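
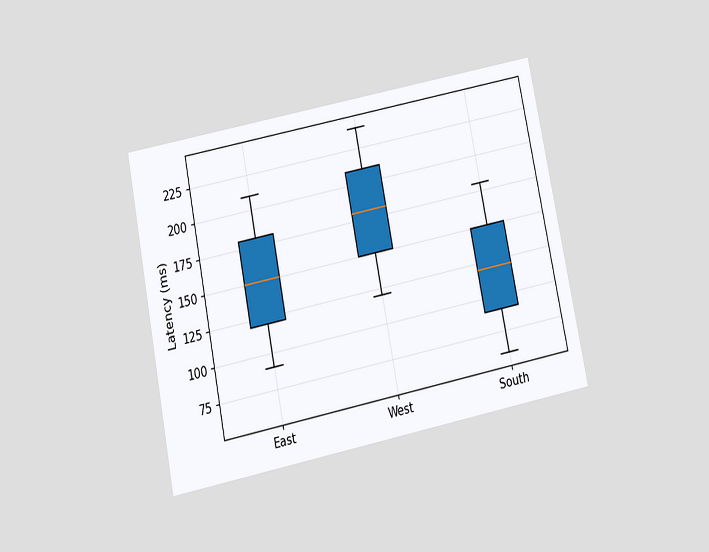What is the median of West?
180ms

The chart is tilted about 11° counter-clockwise and viewed slightly from below. The median line in the West box sits at 180ms.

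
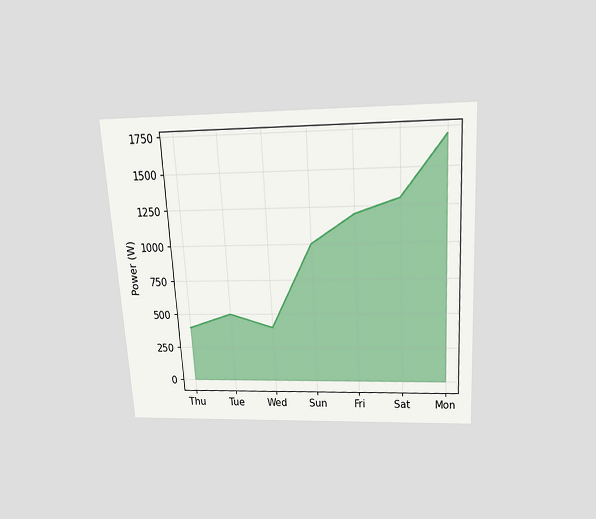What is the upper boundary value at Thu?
400W

The chart is tilted about 3° counter-clockwise and viewed slightly from above. At Thu the upper boundary is at 400W.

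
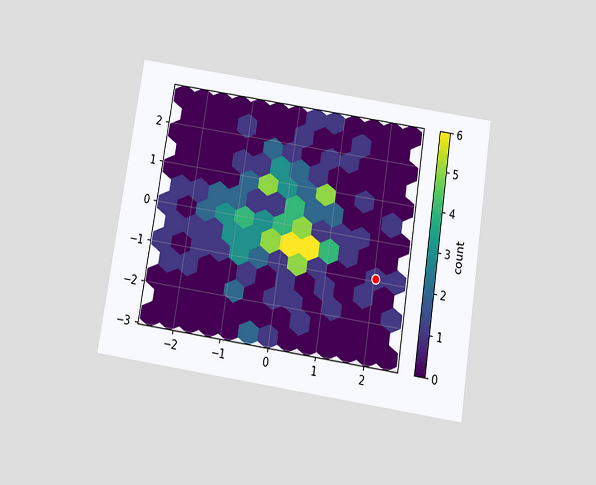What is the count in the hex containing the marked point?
The chart is tilted about 9° clockwise and viewed slightly from below. The marked hex reads 1 on the colorbar.

1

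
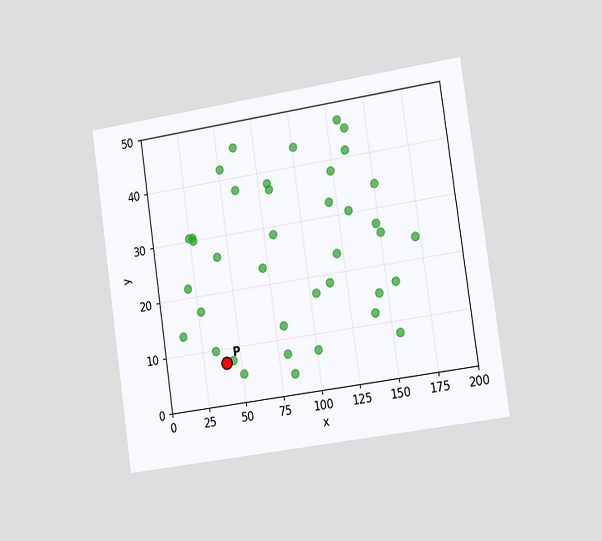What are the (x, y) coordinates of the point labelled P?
The chart is tilted about 8° counter-clockwise and viewed slightly from the right. Following the gridlines from P to each axis, P sits at (40, 7.5).

(40, 7.5)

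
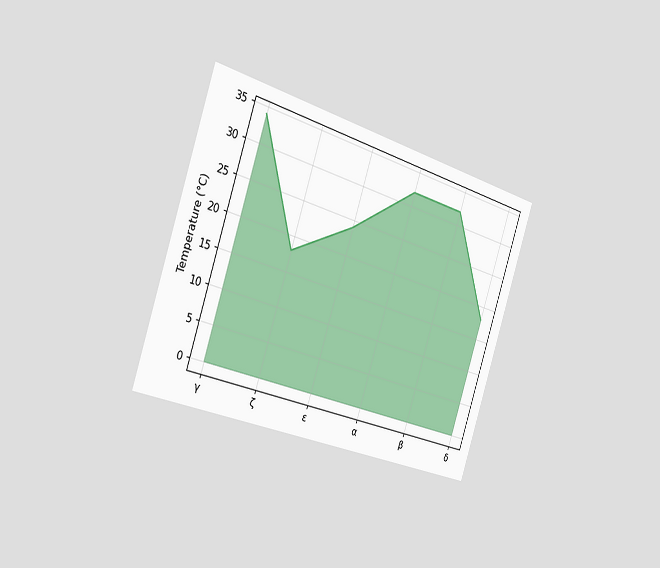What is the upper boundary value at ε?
The chart is tilted about 18° clockwise and viewed slightly from the left. At ε the upper boundary is at 24°C.

24°C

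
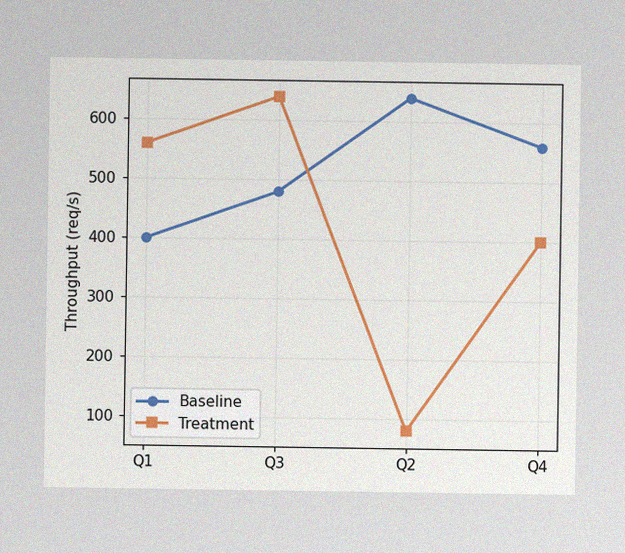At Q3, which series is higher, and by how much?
The image has some photo noise and uneven lighting. At Q3, Treatment sits above the other line by 160req/s.

Treatment, by 160req/s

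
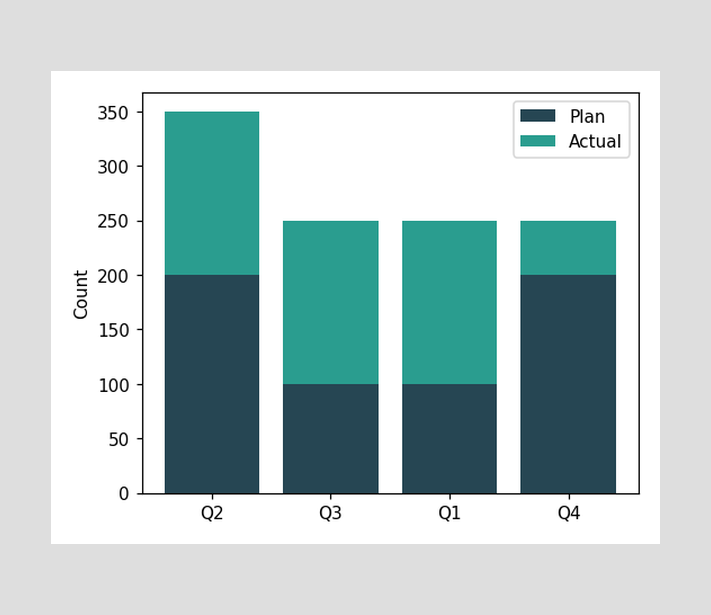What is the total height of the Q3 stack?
250

The Q3 stack's top reaches 250 on the y-axis.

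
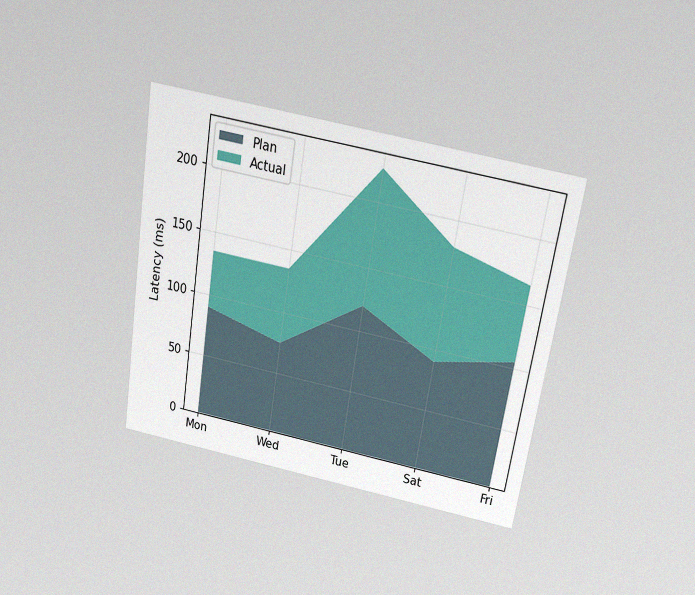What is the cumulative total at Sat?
180ms

The chart is tilted about 9° clockwise and viewed slightly from above, with some photo noise. The stacked total at Sat reaches 180ms.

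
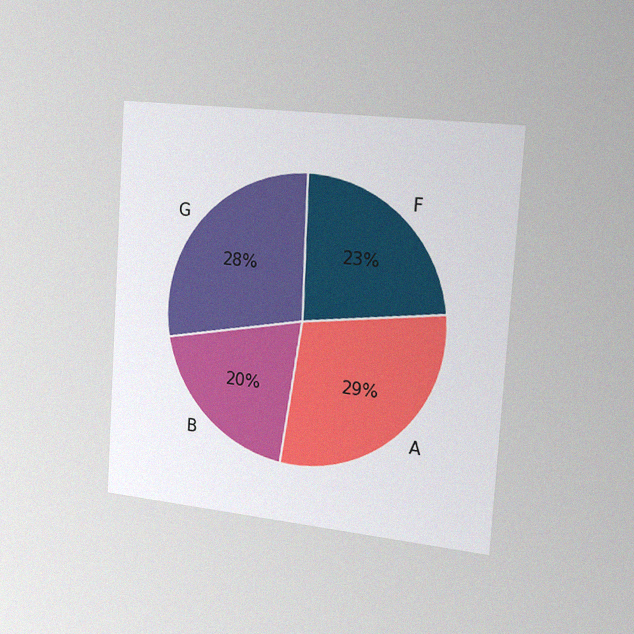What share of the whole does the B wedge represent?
The chart is tilted about 4° clockwise and viewed slightly from the right, with some photo noise. The B slice takes up 20% of the pie.

20%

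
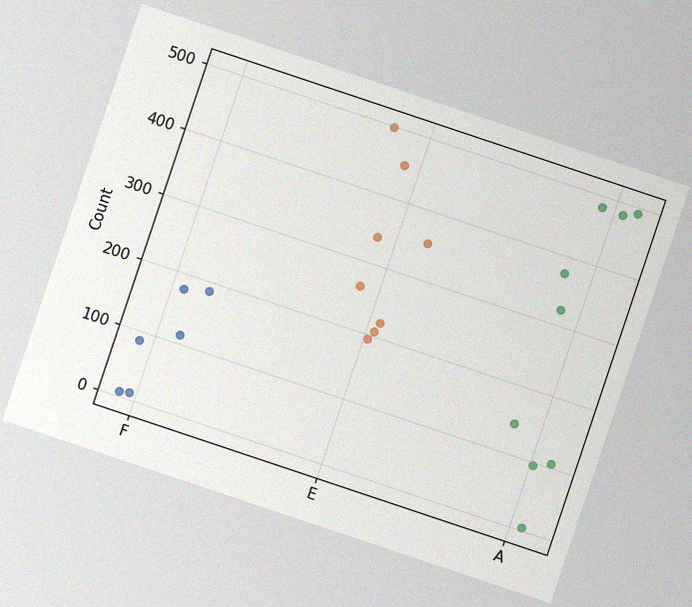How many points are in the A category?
The chart is tilted about 18° clockwise, with some photo noise. Counting the markers in the A column gives 9.

9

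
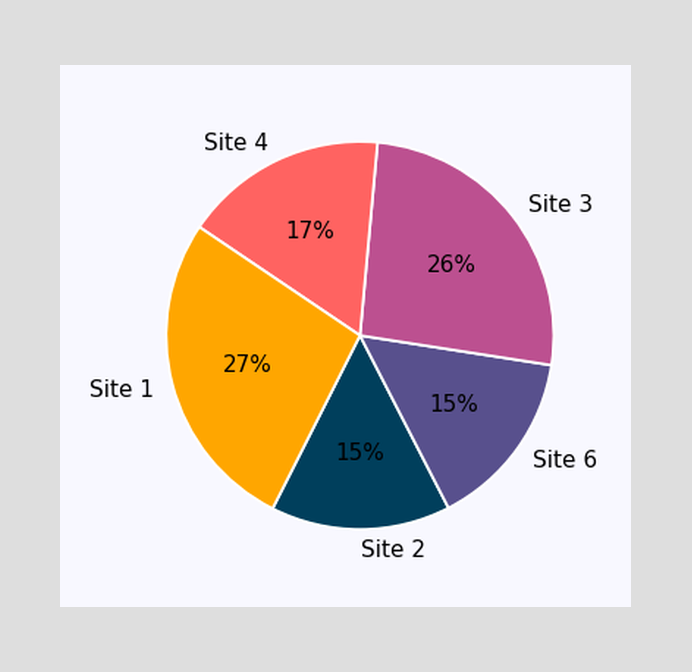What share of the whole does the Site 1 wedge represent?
27%

The Site 1 slice takes up 27% of the pie.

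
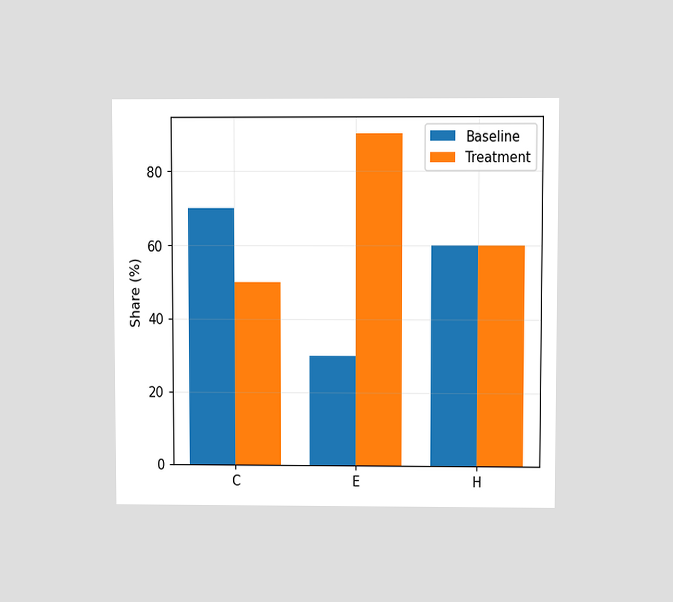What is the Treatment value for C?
The chart is viewed at a slight angle. The Treatment bar at C reaches 50% on the y-axis.

50%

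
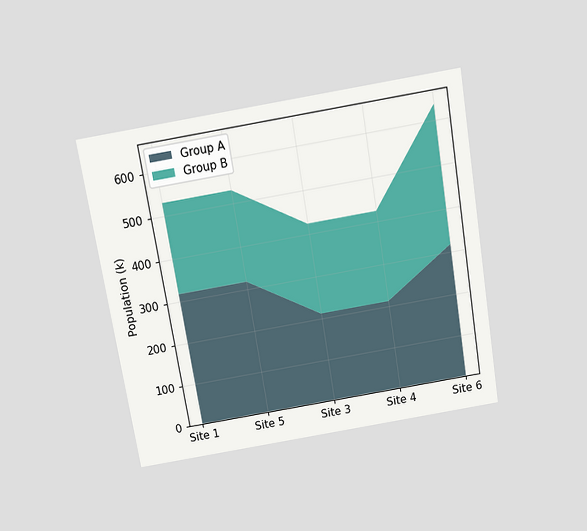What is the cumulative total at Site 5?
530k

The chart is tilted about 9° counter-clockwise and viewed slightly from above. The stacked total at Site 5 reaches 530k.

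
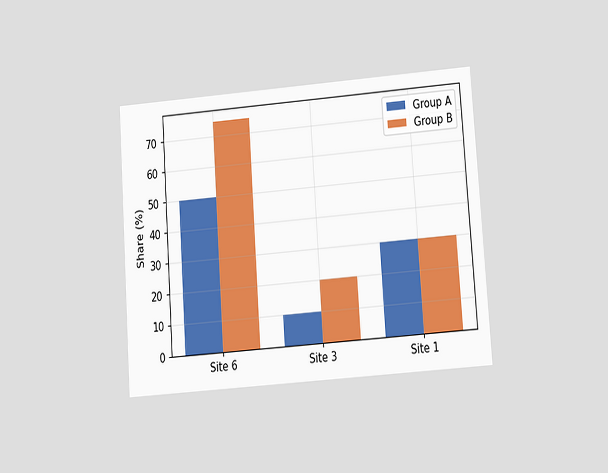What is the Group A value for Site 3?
10%

The chart is tilted about 4° counter-clockwise and viewed at a slight angle. The Group A bar at Site 3 reaches 10% on the y-axis.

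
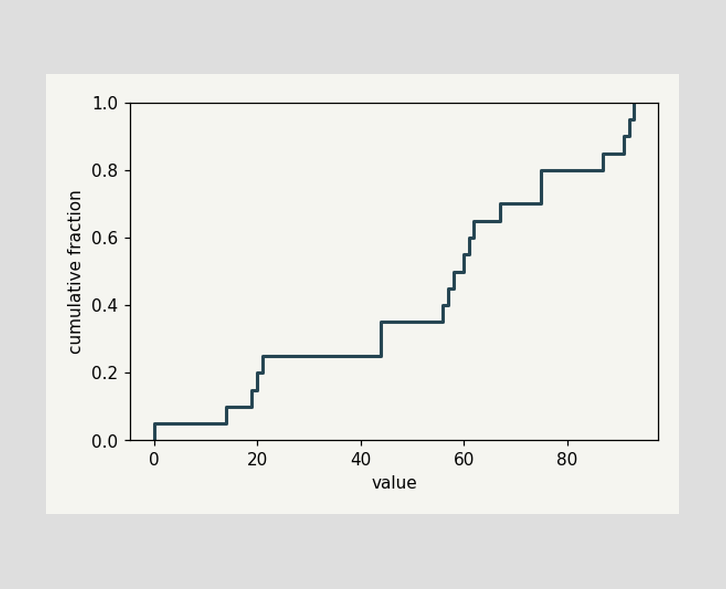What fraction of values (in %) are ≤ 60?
At x=60 the ECDF step is at 55%.

55%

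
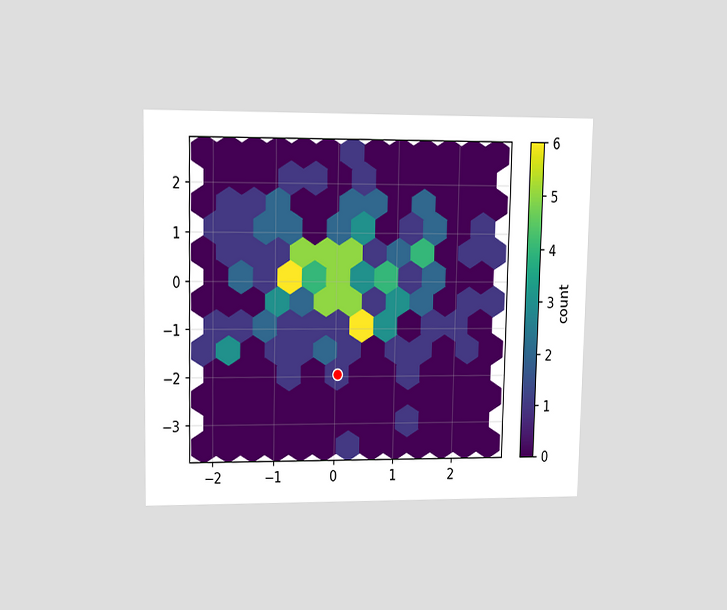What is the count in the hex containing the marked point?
The chart is viewed at a slight angle. The marked hex reads 1 on the colorbar.

1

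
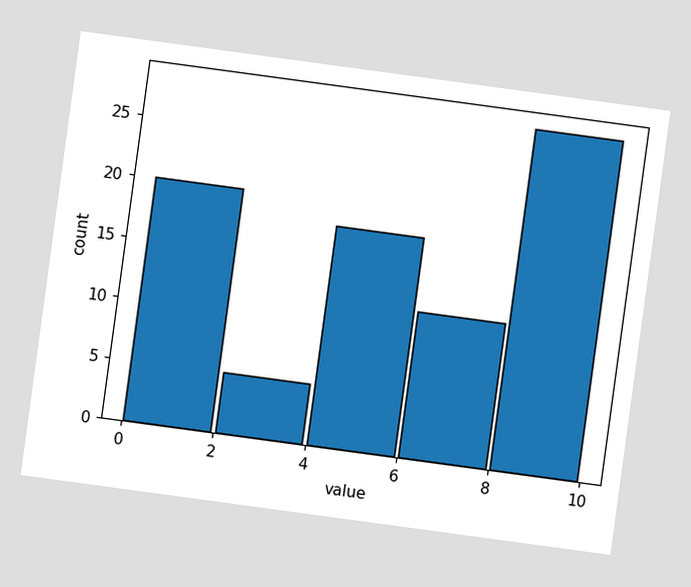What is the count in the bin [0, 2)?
20

The chart is tilted about 8° clockwise. The [0, 2) bin has height 20.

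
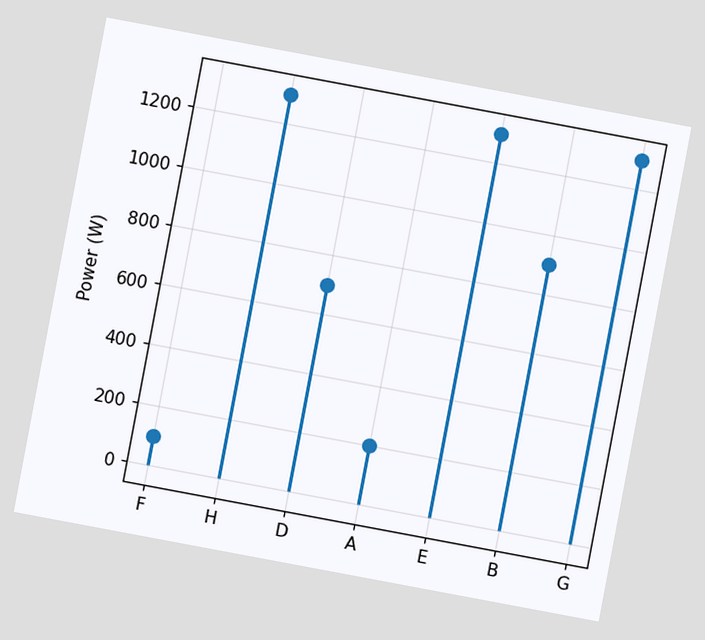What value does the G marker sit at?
The chart is tilted about 11° clockwise. The G marker sits at 1300W.

1300W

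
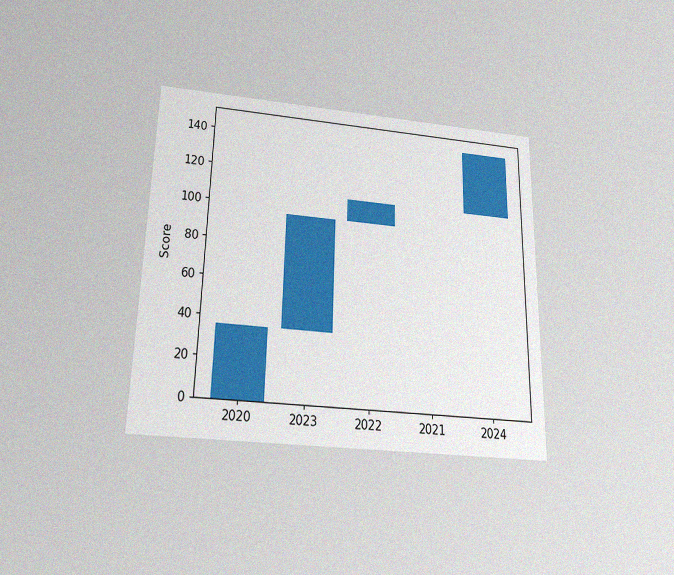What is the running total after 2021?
108

The chart is viewed slightly from below, with some photo noise. After 2021 the running total reaches 108.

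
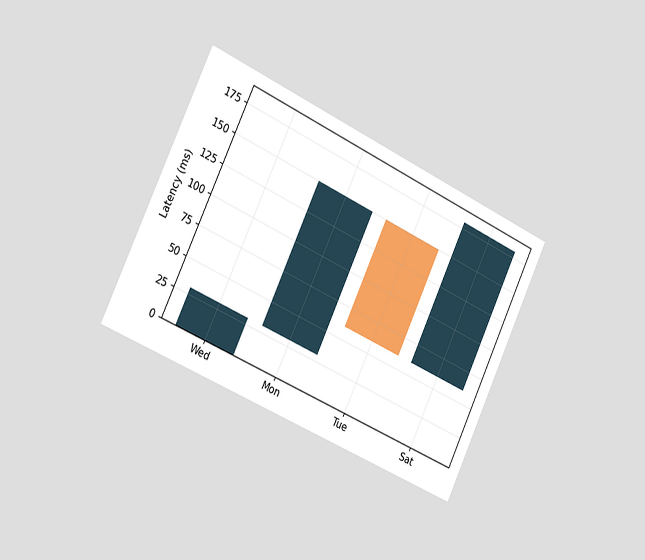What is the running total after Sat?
180ms

The chart is tilted about 25° clockwise and viewed slightly from the left. After Sat the running total reaches 180ms.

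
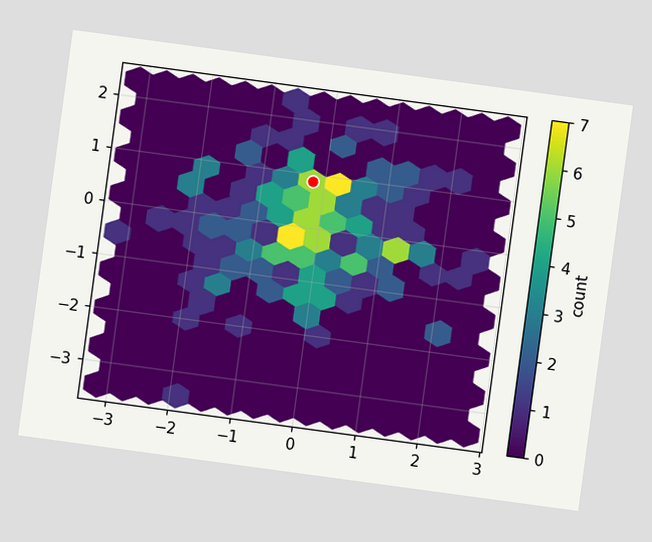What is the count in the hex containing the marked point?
The chart is tilted about 8° clockwise. The marked hex reads 6 on the colorbar.

6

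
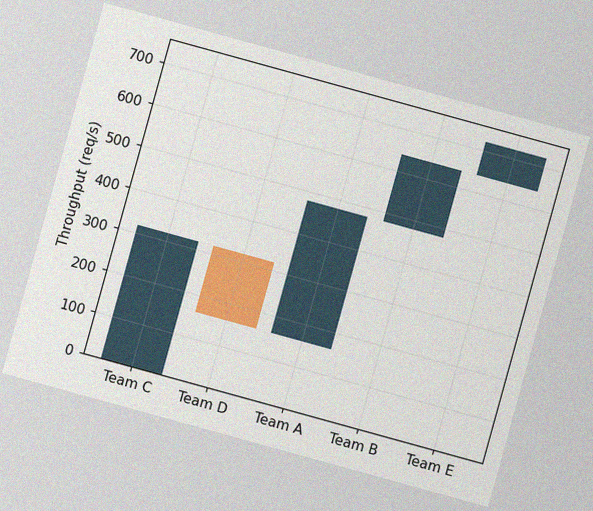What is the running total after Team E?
The chart is tilted about 15° clockwise, with some photo noise. After Team E the running total reaches 720req/s.

720req/s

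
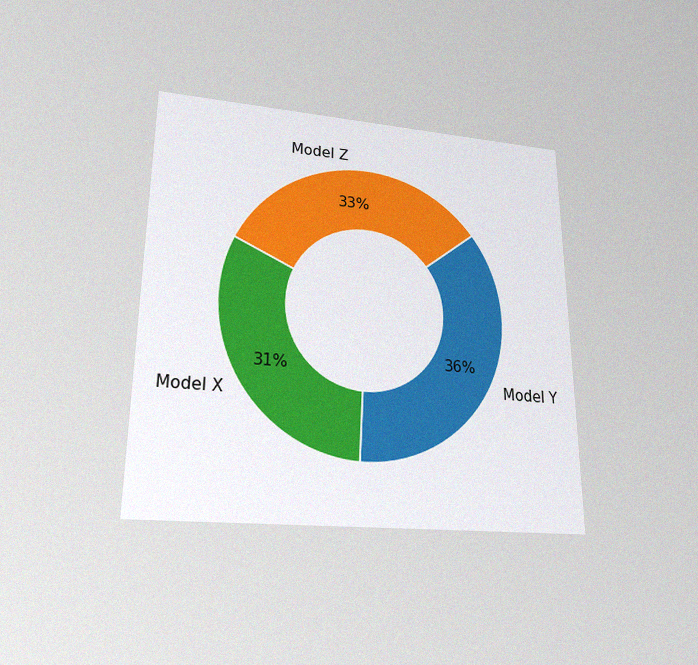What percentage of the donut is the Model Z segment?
The chart is viewed slightly from below, with some photo noise. The Model Z segment takes up 33% of the ring.

33%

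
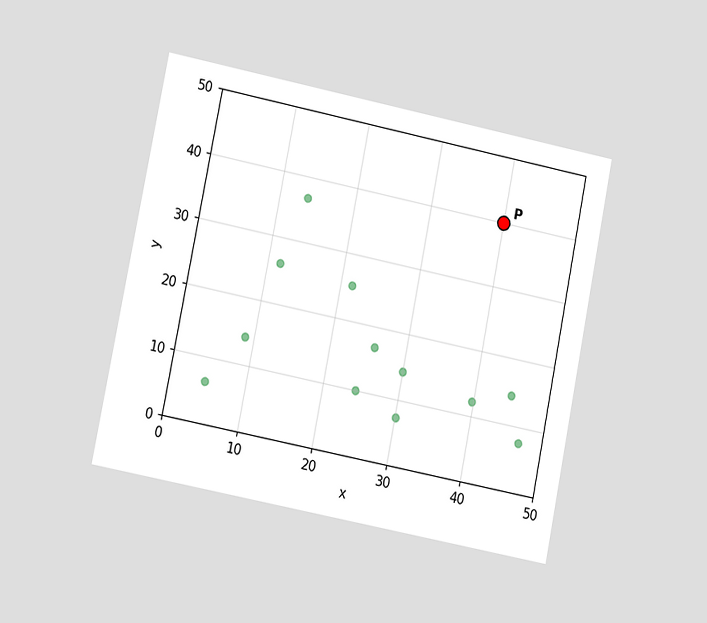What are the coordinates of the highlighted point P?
The chart is tilted about 11° clockwise and viewed at a slight angle. Following the gridlines from P to each axis, P sits at (40, 40).

(40, 40)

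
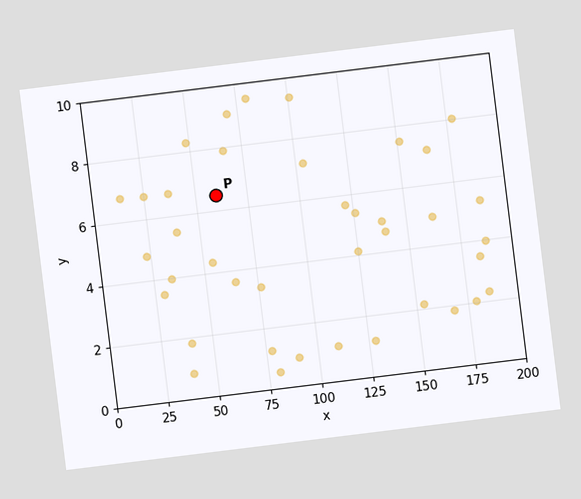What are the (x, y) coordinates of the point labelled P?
The chart is tilted about 7° counter-clockwise. Following the gridlines from P to each axis, P sits at (60, 6.5).

(60, 6.5)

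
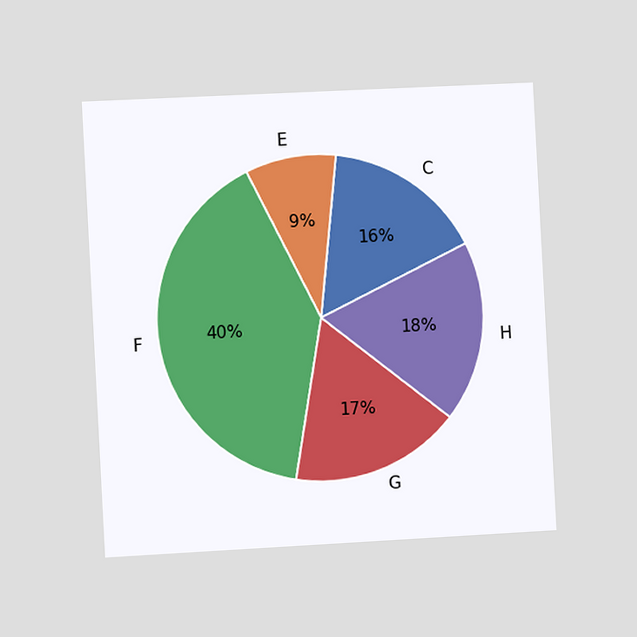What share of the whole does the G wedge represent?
The chart is tilted about 3° counter-clockwise and viewed slightly from the left. The G slice takes up 17% of the pie.

17%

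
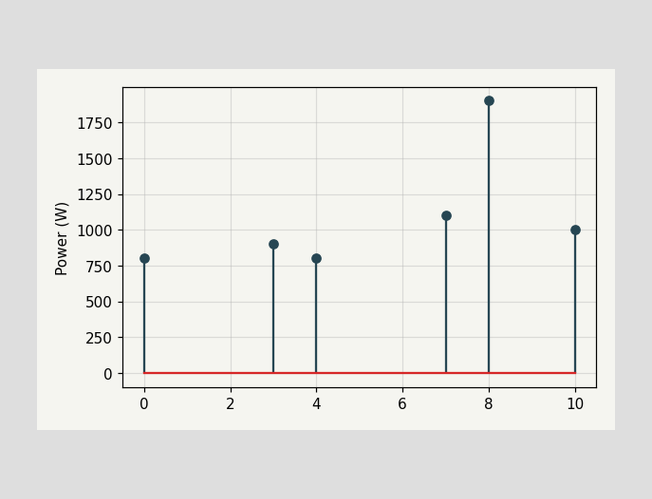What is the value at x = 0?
800W

The stem at x=0 reaches 800W.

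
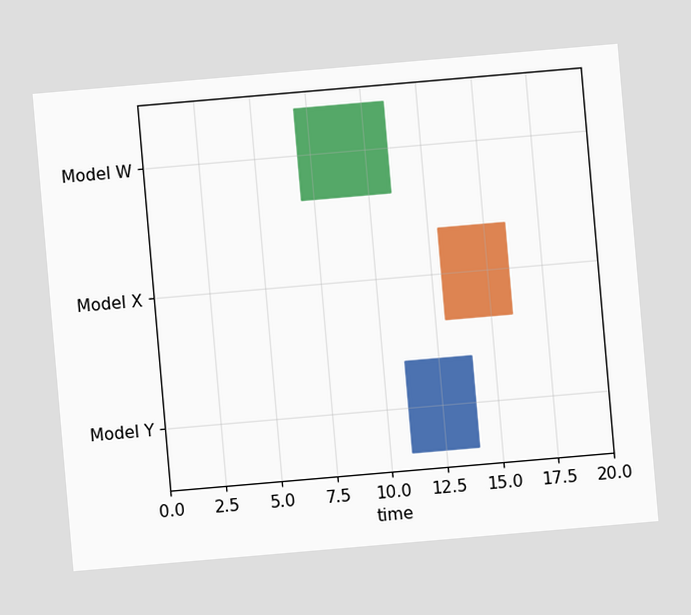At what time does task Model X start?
13

The chart is tilted about 5° counter-clockwise. The Model X bar begins at t=13.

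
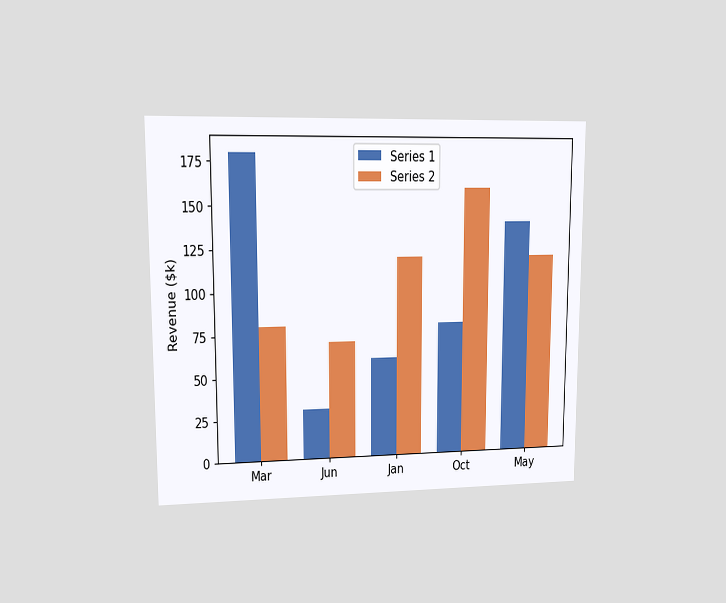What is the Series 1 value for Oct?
$80k

The chart is viewed at a slight angle. The Series 1 bar at Oct reaches $80k on the y-axis.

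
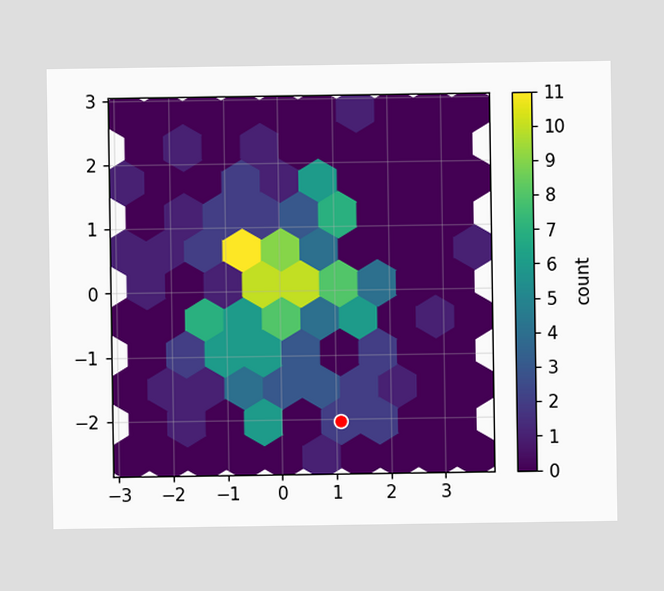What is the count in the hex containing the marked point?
2

The marked hex reads 2 on the colorbar.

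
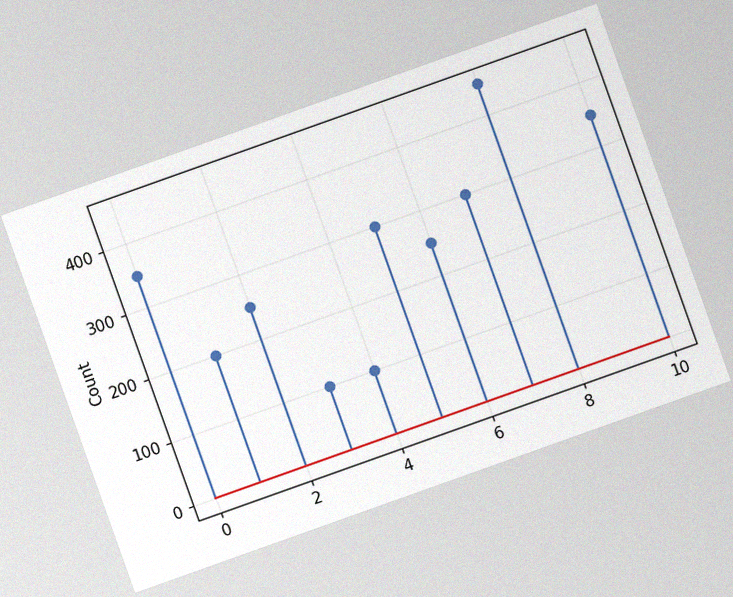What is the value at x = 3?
100

The chart is tilted about 20° counter-clockwise, with some photo noise. The stem at x=3 reaches 100.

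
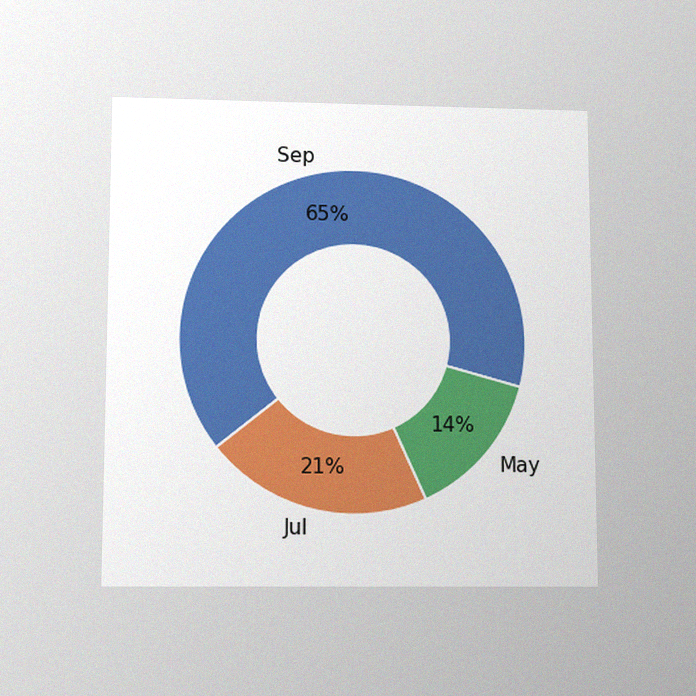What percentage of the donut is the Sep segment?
65%

The chart is viewed slightly from below, with some photo noise. The Sep segment takes up 65% of the ring.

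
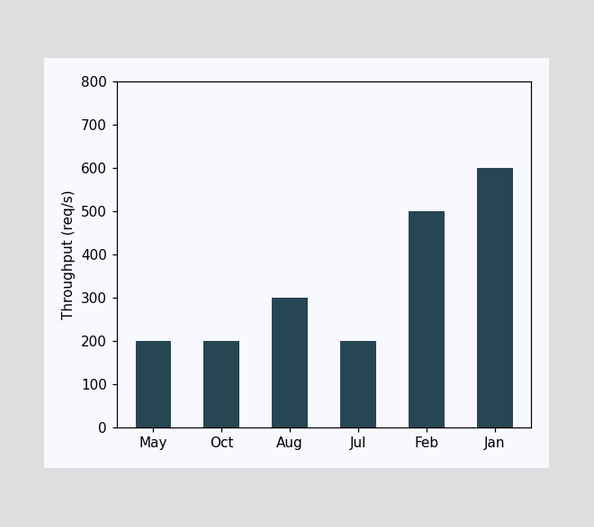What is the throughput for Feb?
Reading along the chart's y-axis, the Feb bar reaches 500req/s.

500req/s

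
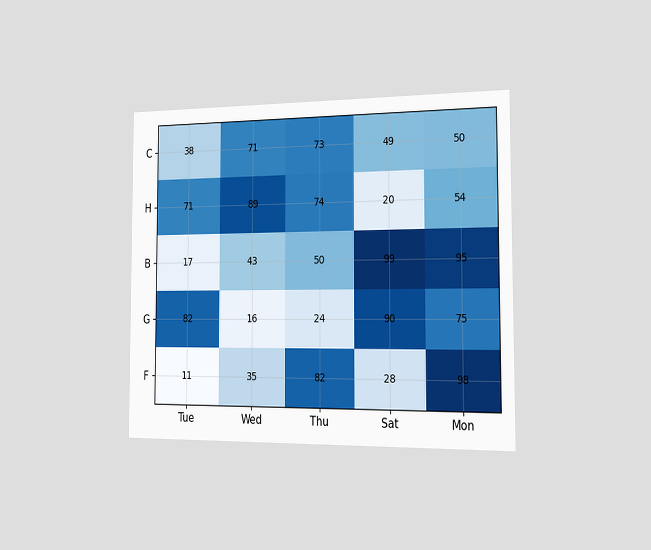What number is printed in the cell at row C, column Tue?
38

The chart is viewed slightly from the right. The (C, Tue) cell reads 38.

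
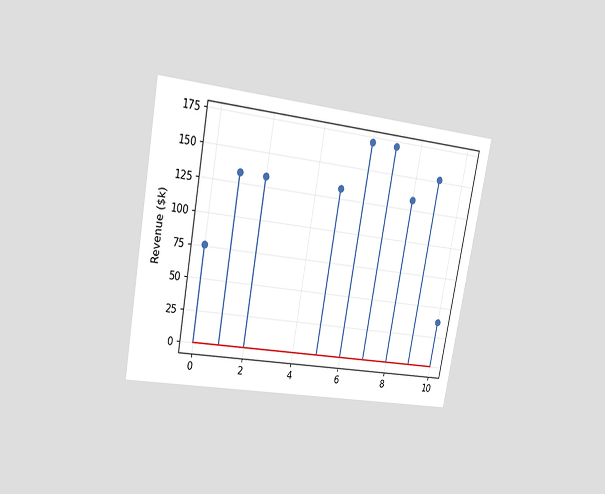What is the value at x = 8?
$133k

The chart is tilted about 10° clockwise and viewed at a slight angle. The stem at x=8 reaches $133k.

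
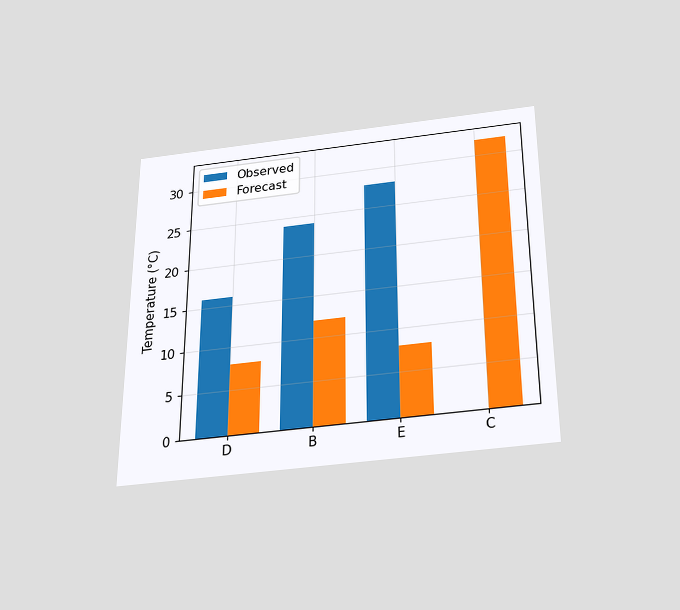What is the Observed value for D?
16°C

The chart is viewed slightly from below. The Observed bar at D reaches 16°C on the y-axis.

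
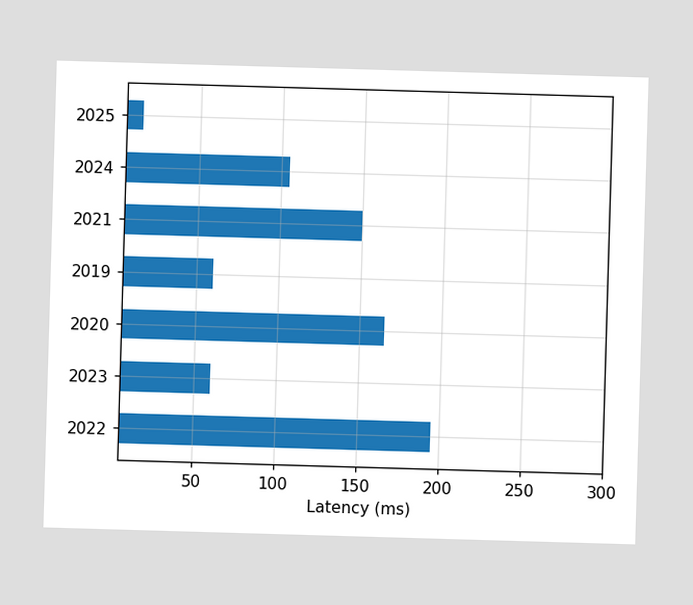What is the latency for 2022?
195ms

Reading along the chart's x-axis, the 2022 bar reaches 195ms.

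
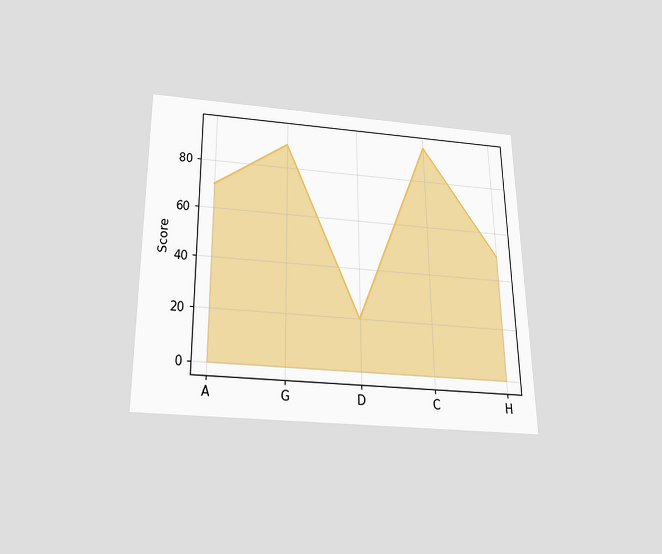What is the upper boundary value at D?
The chart is viewed slightly from below. At D the upper boundary is at 20.

20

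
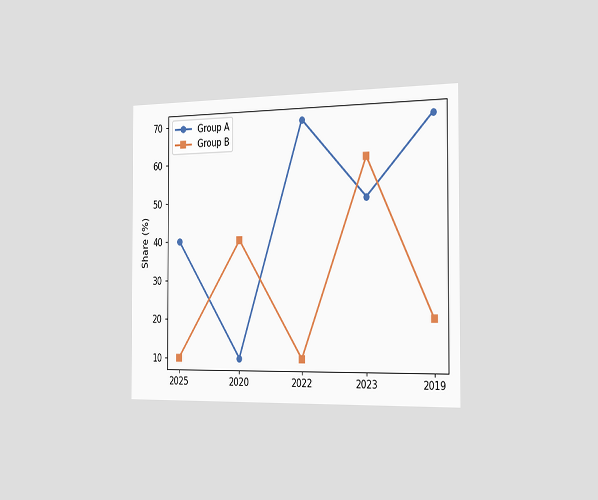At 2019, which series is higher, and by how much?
Group A, by 50%

The chart is viewed slightly from the right. At 2019, Group A sits above the other line by 50%.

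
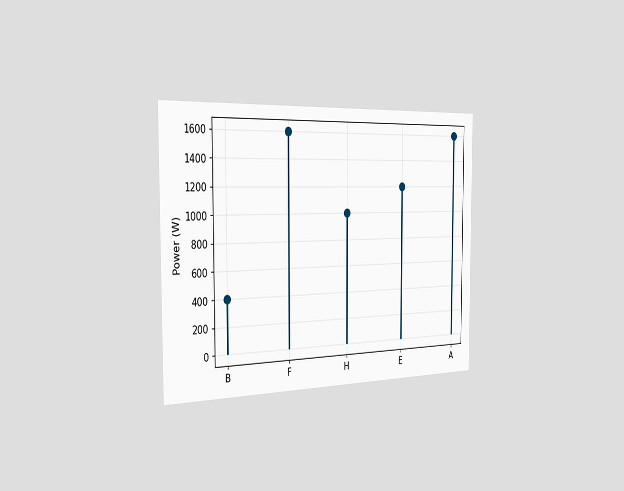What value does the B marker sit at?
400W

The chart is viewed slightly from the left. The B marker sits at 400W.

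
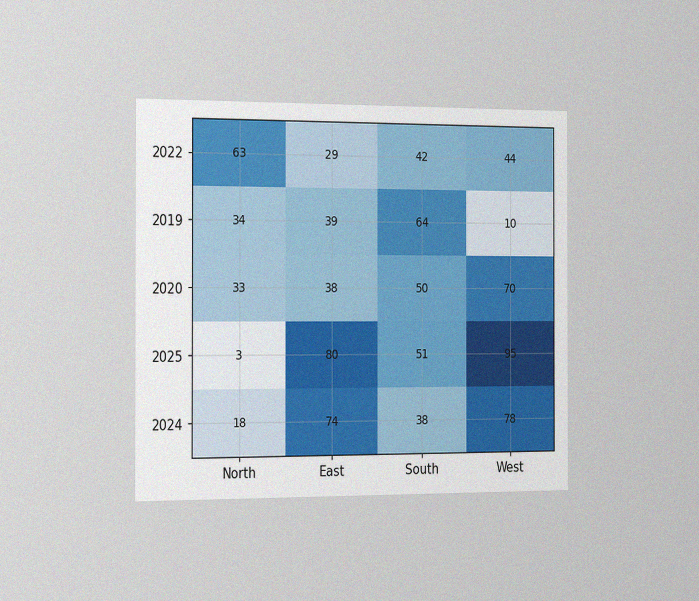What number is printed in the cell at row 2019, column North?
34

The chart is viewed slightly from the left, with some photo noise. The (2019, North) cell reads 34.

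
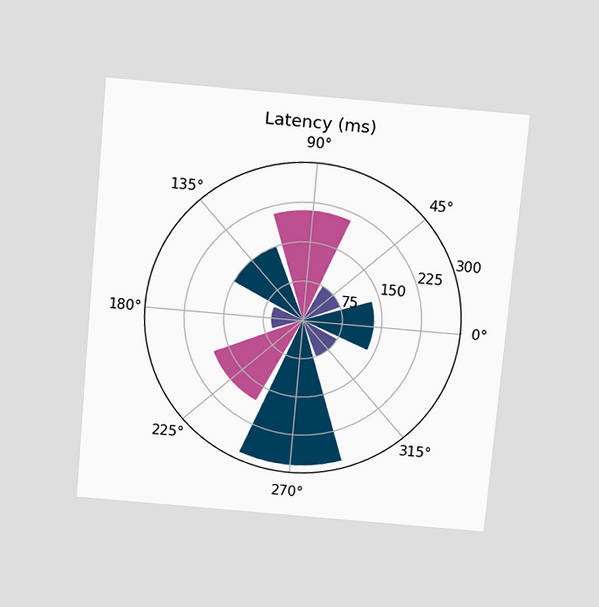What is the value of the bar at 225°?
The chart is tilted about 5° clockwise and viewed slightly from above. The bar at 225° reaches 180ms on the radial axis.

180ms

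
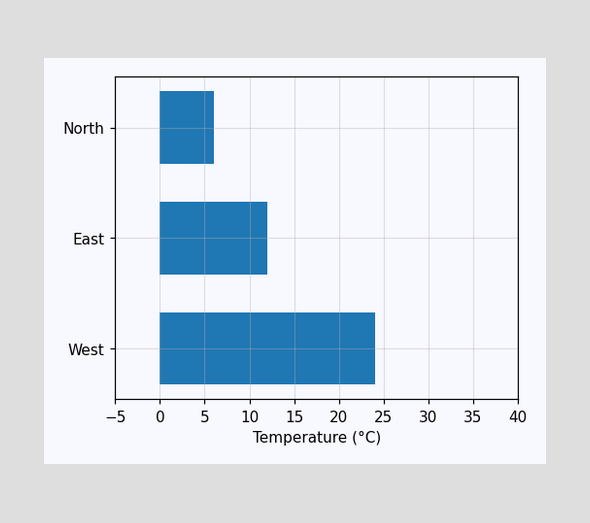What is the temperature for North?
6°C

Reading along the chart's x-axis, the North bar reaches 6°C.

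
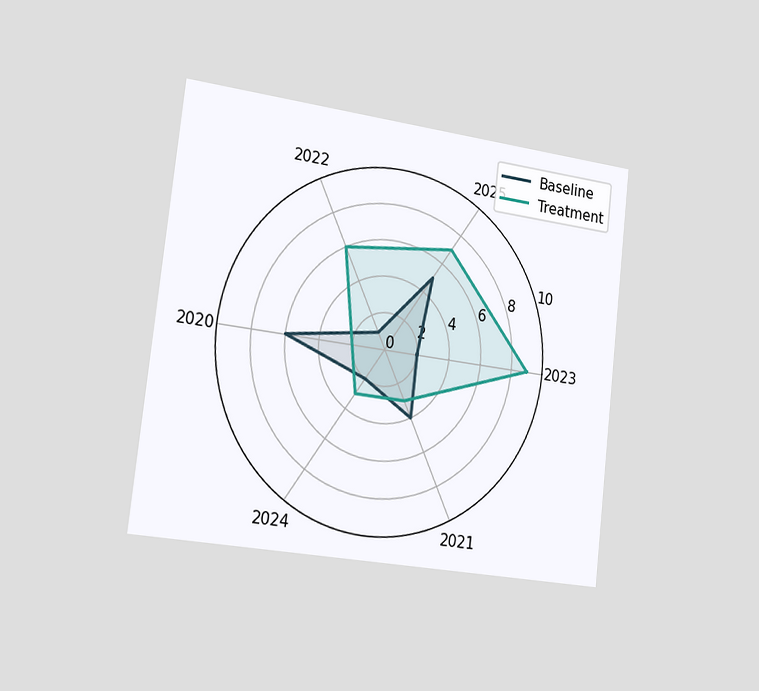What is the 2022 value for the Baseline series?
1

The chart is tilted about 7° clockwise and viewed slightly from the left. On the 2022 axis, Baseline reaches 1.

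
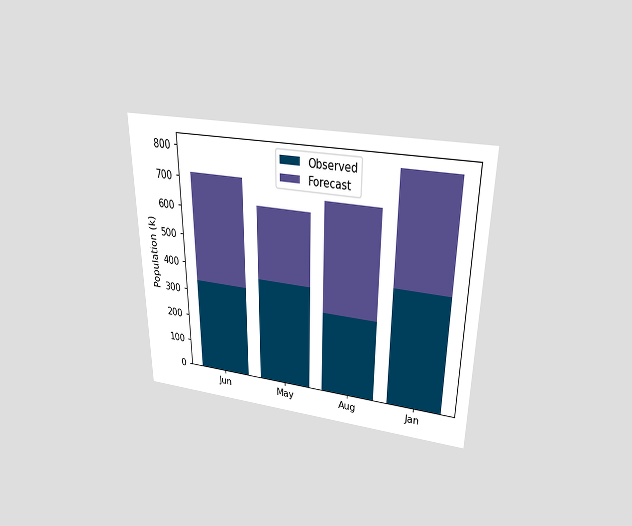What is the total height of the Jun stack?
The chart is viewed slightly from above. The Jun stack's top reaches 714k on the y-axis.

714k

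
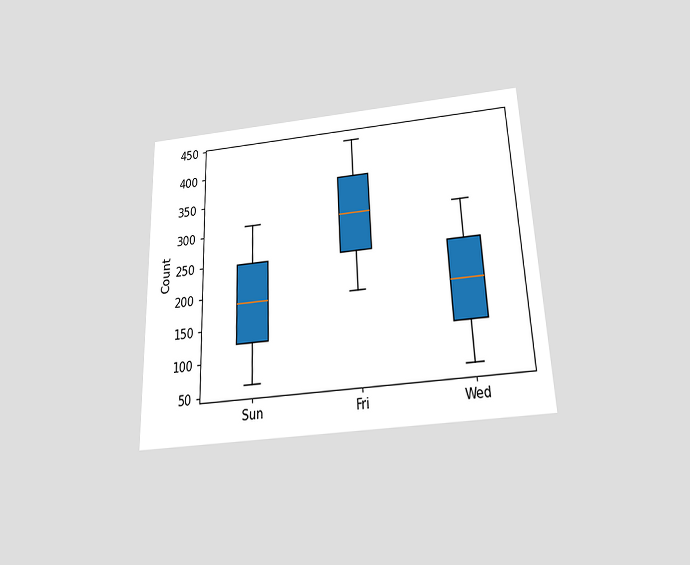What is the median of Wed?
The chart is tilted about 2° counter-clockwise and viewed slightly from below. The median line in the Wed box sits at 186.

186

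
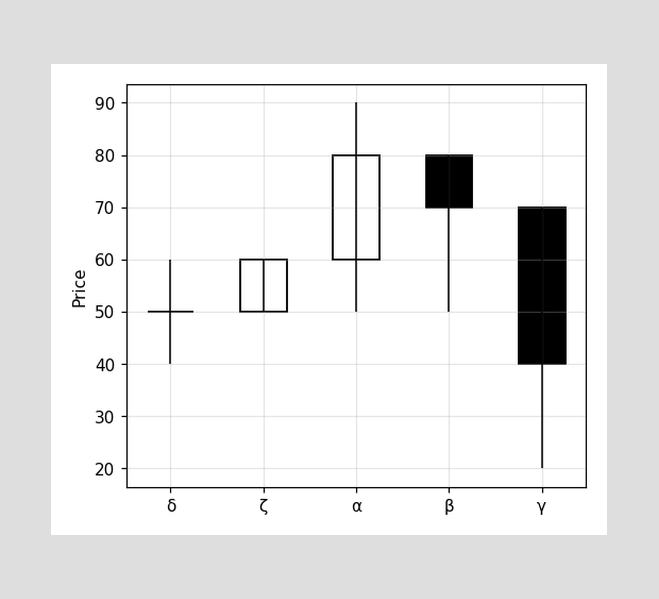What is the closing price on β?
70

The β candle closes at 70.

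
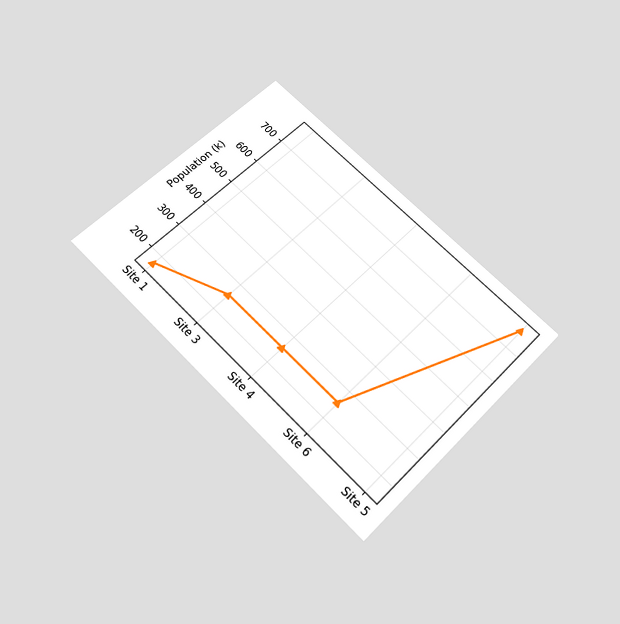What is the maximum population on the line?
765k

The chart is tilted about 45° clockwise and viewed slightly from below. The highest point is at Site 5, and reading across to the y-axis gives 765k.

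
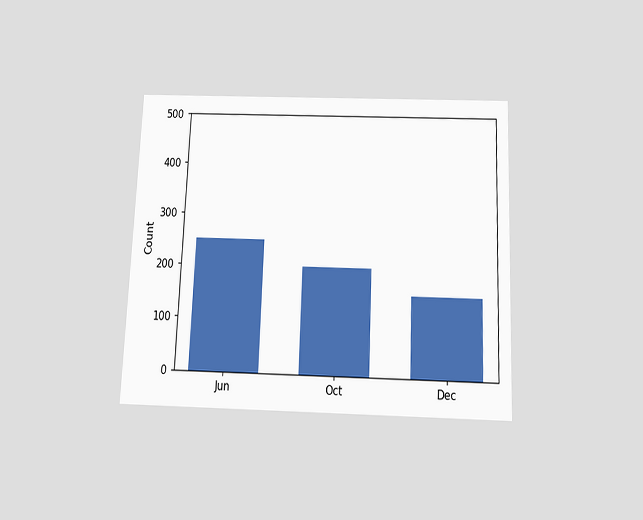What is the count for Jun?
The chart is tilted about 2° clockwise and viewed slightly from below. Reading along the chart's y-axis, the Jun bar reaches 250.

250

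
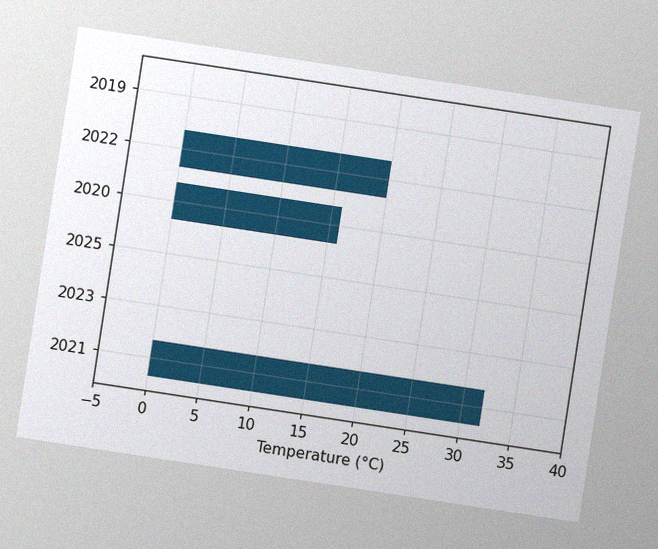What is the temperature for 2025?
0°C

The chart is tilted about 9° clockwise, with some photo noise. Reading along the chart's x-axis, the 2025 bar reaches 0°C.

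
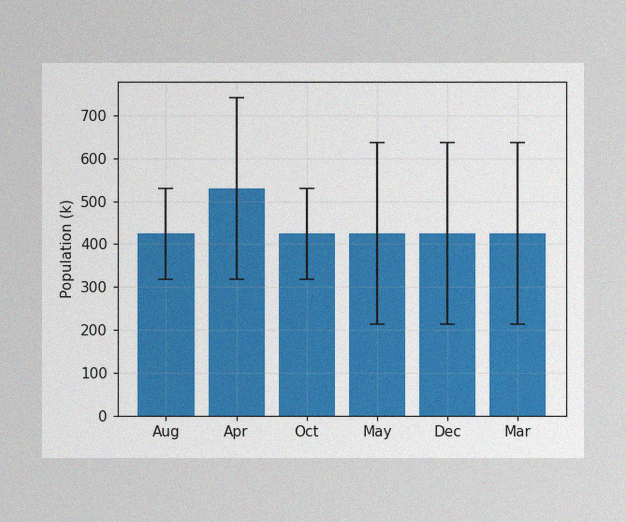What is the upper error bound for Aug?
The image has some photo noise and uneven lighting. The Aug bar's upper whisker reaches 530k.

530k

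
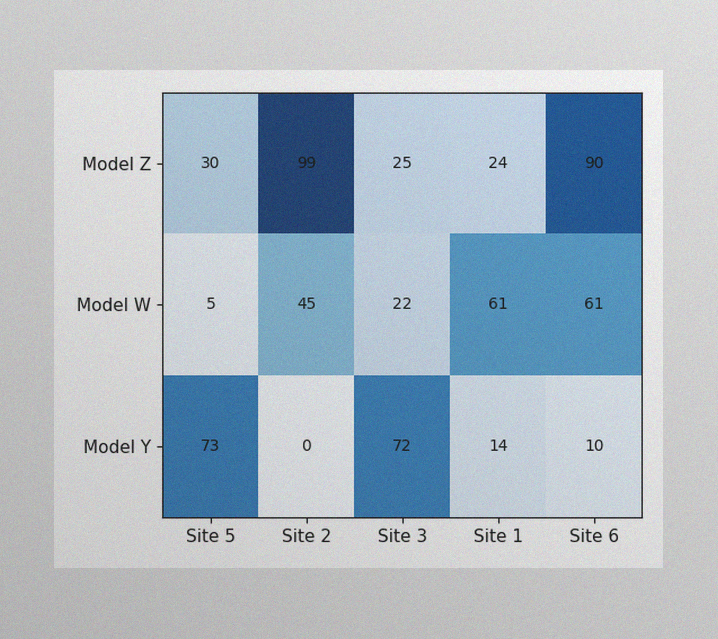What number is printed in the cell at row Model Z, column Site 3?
25

The image has some photo noise and uneven lighting. The (Model Z, Site 3) cell reads 25.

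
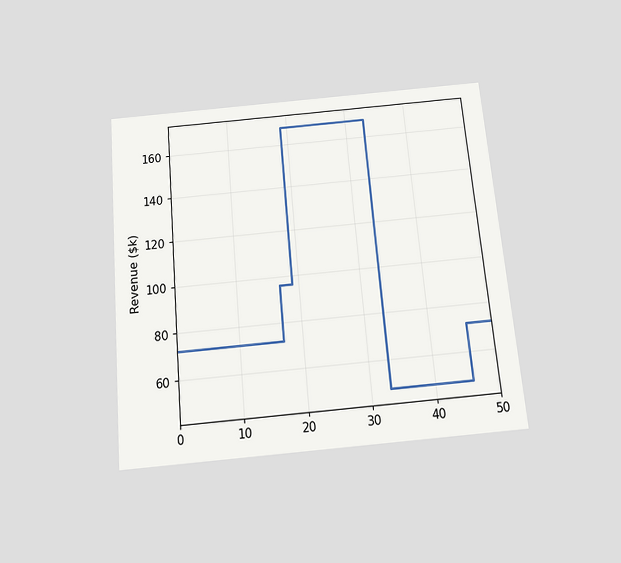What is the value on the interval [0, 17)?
The chart is tilted about 5° counter-clockwise and viewed slightly from below. On [0, 17) the step sits at $72k.

$72k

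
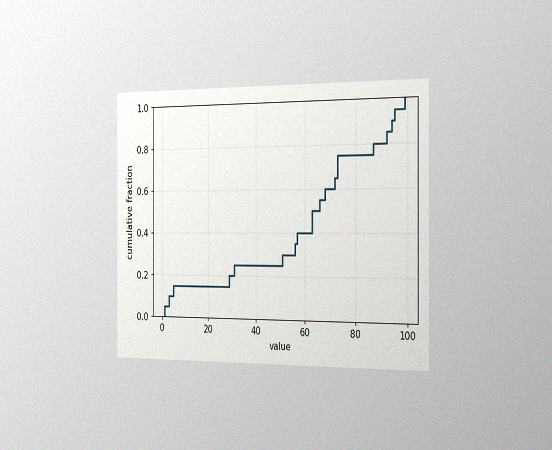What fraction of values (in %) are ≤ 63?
The chart is viewed slightly from the right, with some photo noise. At x=63 the ECDF step is at 50%.

50%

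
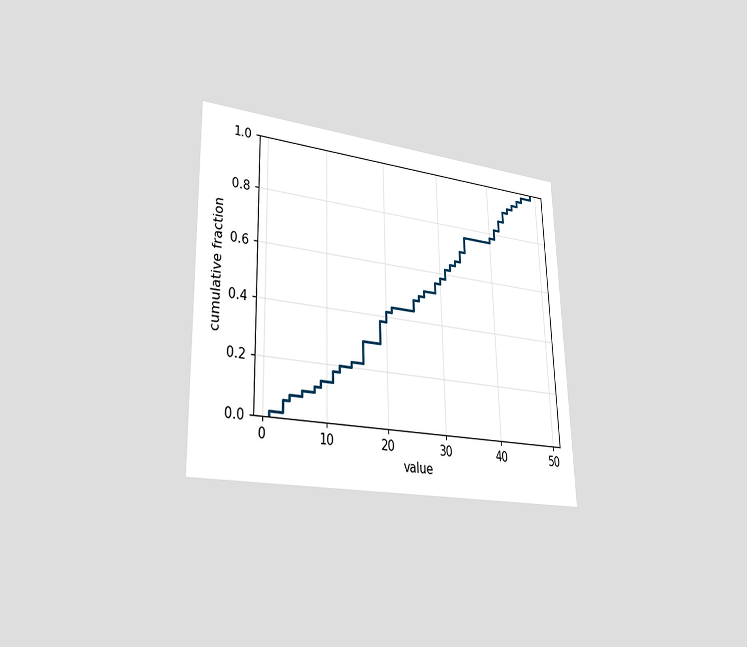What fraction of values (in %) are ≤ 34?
The chart is viewed slightly from the left. At x=34 the ECDF step is at 70%.

70%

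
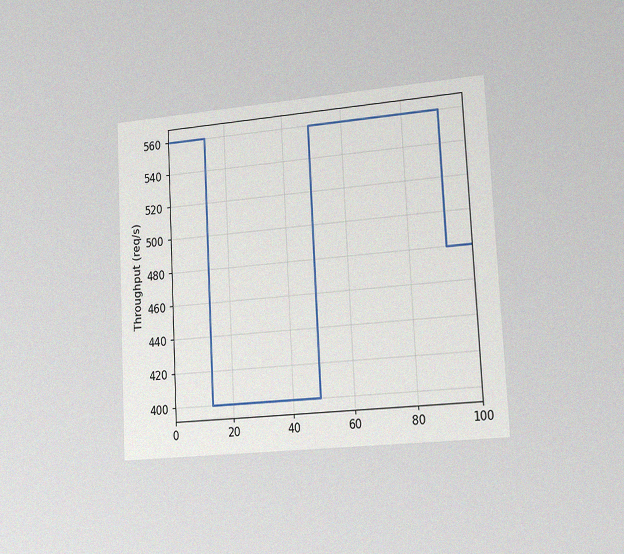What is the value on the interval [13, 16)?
The chart is tilted about 3° counter-clockwise and viewed slightly from the right, with some photo noise. On [13, 16) the step sits at 400req/s.

400req/s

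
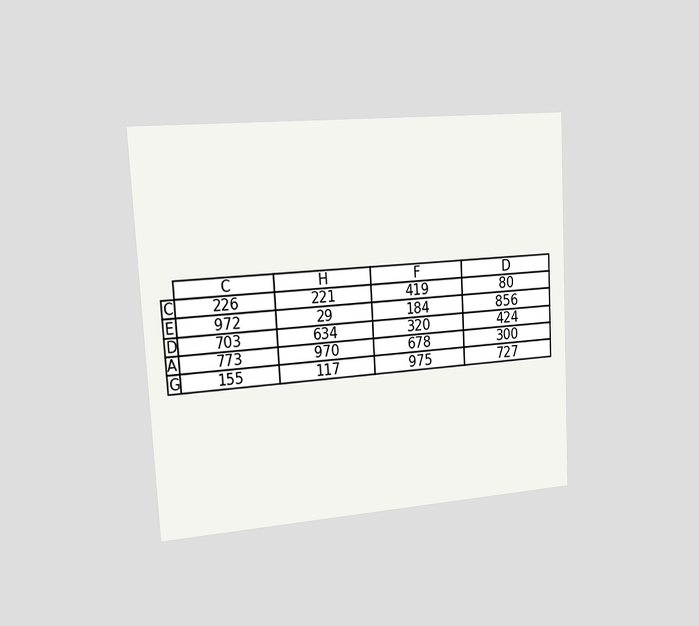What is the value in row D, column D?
The chart is tilted about 3° counter-clockwise and viewed slightly from the left. The (D, D) cell reads 424.

424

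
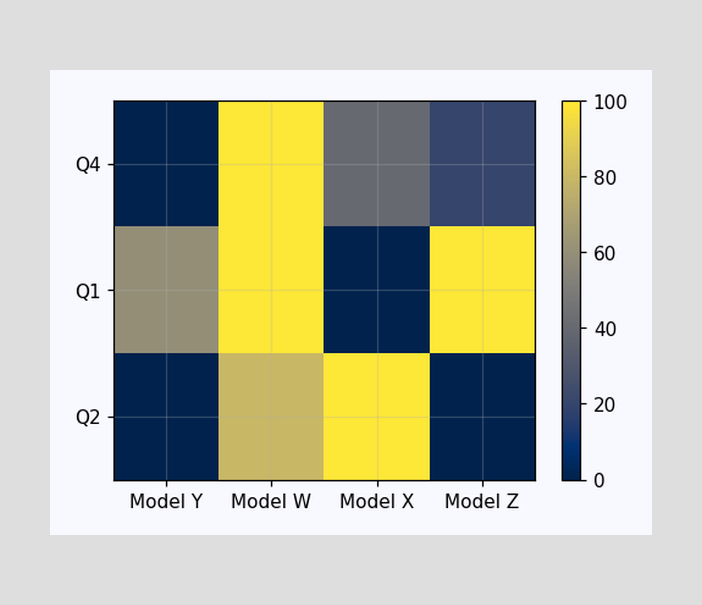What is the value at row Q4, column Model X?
Matching cell (Q4, Model X) against the colorbar gives 40.

40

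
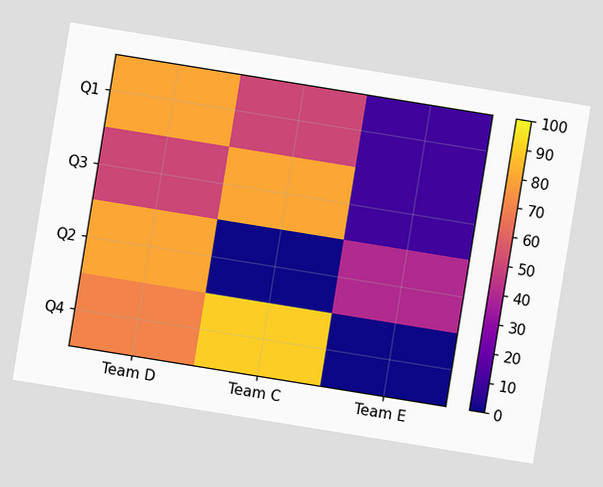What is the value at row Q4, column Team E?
The chart is tilted about 9° clockwise. Matching cell (Q4, Team E) against the colorbar gives 0.

0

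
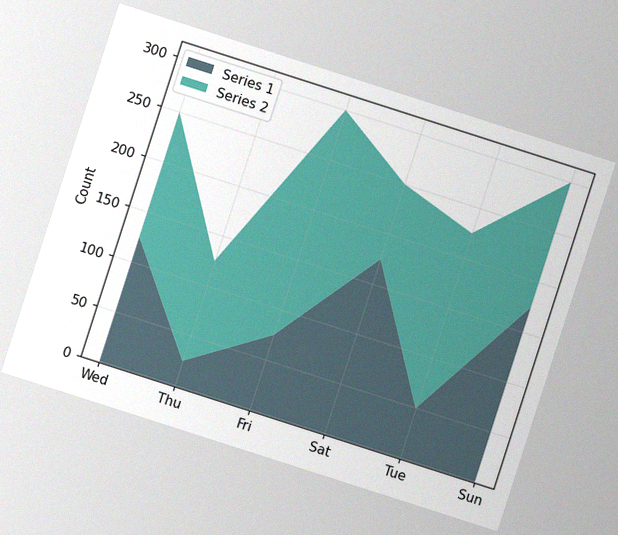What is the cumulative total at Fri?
The chart is tilted about 18° clockwise, with some photo noise. The stacked total at Fri reaches 300.

300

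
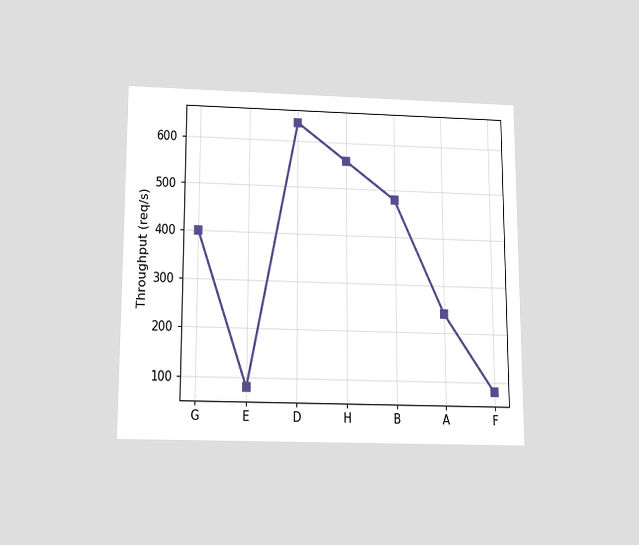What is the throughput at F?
The chart is viewed slightly from below. At F, the line is at 80req/s.

80req/s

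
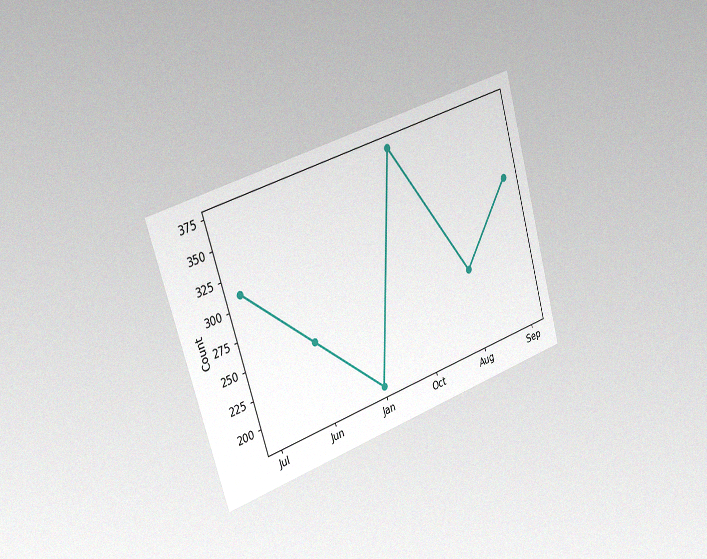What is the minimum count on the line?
186

The chart is tilted about 17° counter-clockwise and viewed slightly from the left, with some photo noise. The lowest point is at Jan, and reading across to the y-axis gives 186.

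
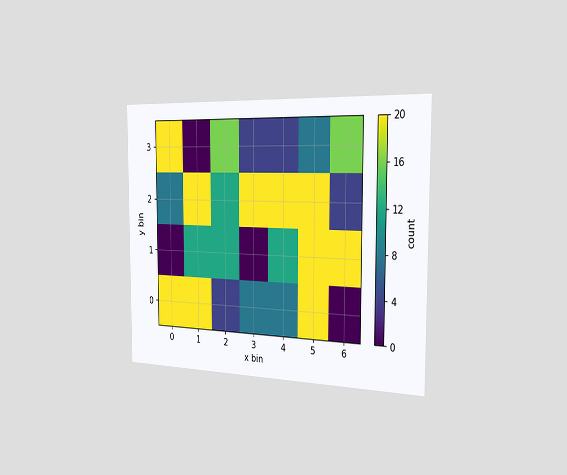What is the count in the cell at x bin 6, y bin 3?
16

The chart is viewed slightly from the right. Matching the cell (6, 3) against the colorbar gives 16.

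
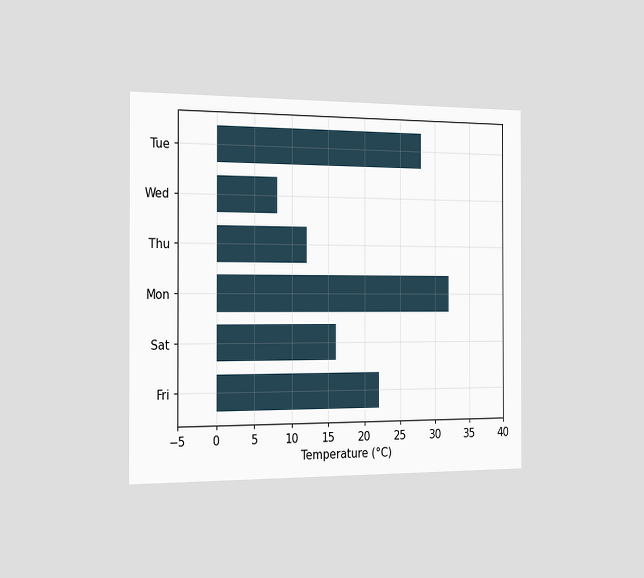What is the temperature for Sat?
The chart is viewed slightly from the left. Reading along the chart's x-axis, the Sat bar reaches 16°C.

16°C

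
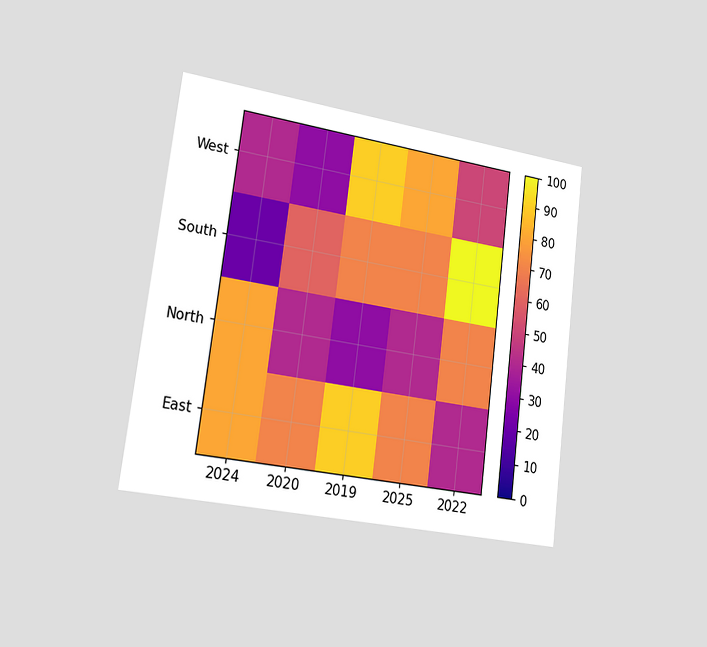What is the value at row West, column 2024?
40

The chart is tilted about 7° clockwise and viewed slightly from the left. Matching cell (West, 2024) against the colorbar gives 40.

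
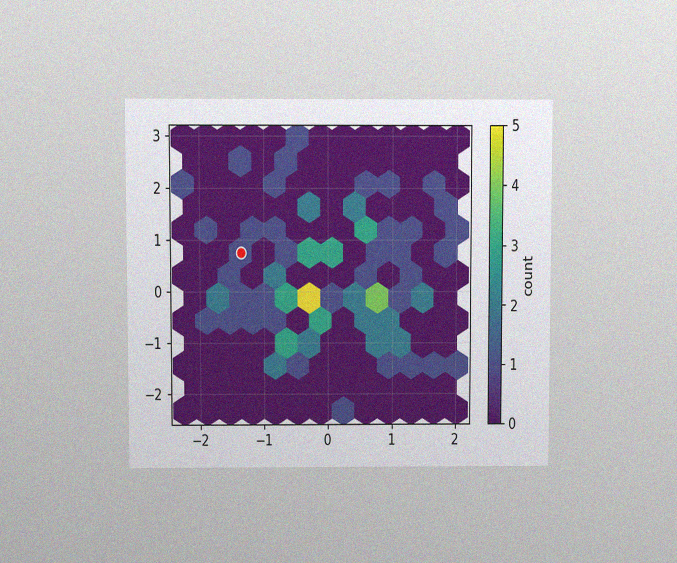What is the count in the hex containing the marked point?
The chart is viewed slightly from above, with some photo noise. The marked hex reads 1 on the colorbar.

1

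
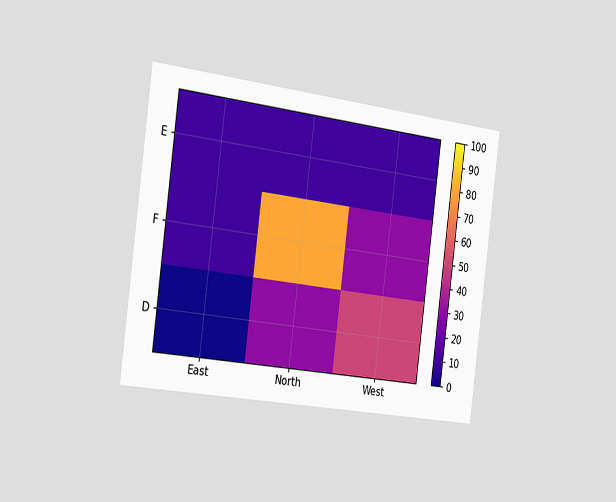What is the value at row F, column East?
The chart is tilted about 7° clockwise and viewed slightly from the left. Matching cell (F, East) against the colorbar gives 10.

10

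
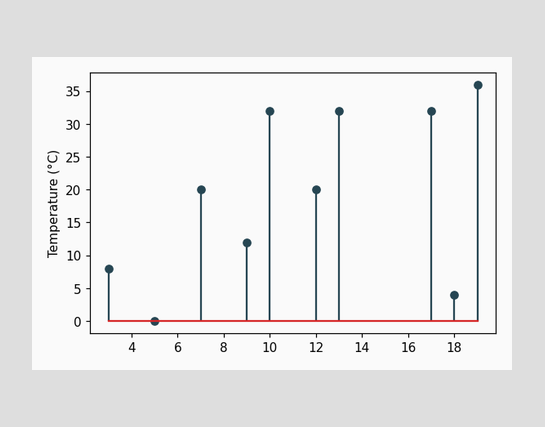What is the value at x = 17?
32°C

The stem at x=17 reaches 32°C.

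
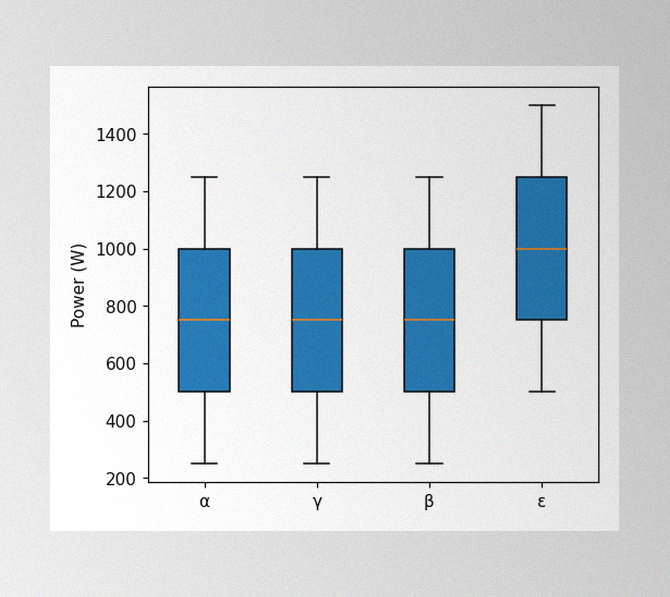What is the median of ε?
1000W

The image has some photo noise and uneven lighting. The median line in the ε box sits at 1000W.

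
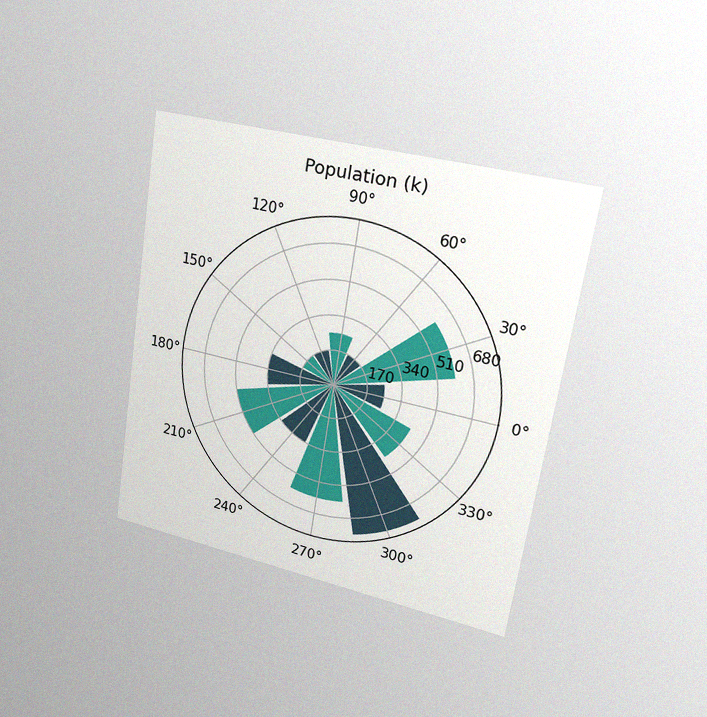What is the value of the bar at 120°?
170k

The chart is tilted about 9° clockwise and viewed slightly from the right, with some photo noise. The bar at 120° reaches 170k on the radial axis.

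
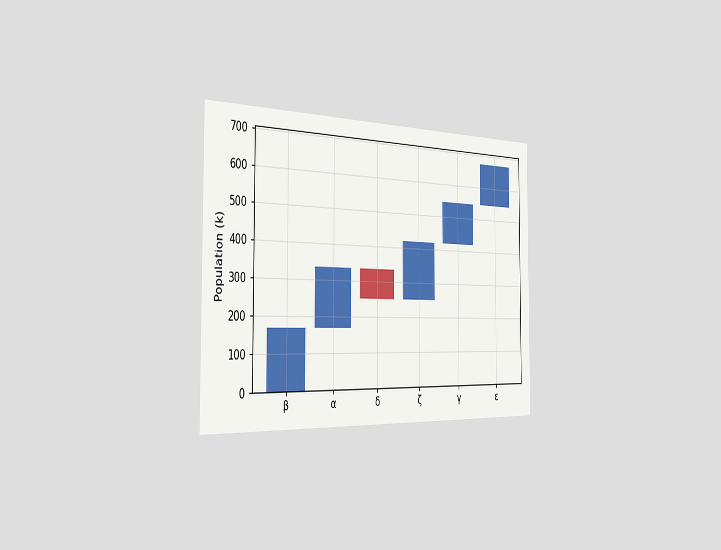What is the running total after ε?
The chart is viewed slightly from the left. After ε the running total reaches 672k.

672k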